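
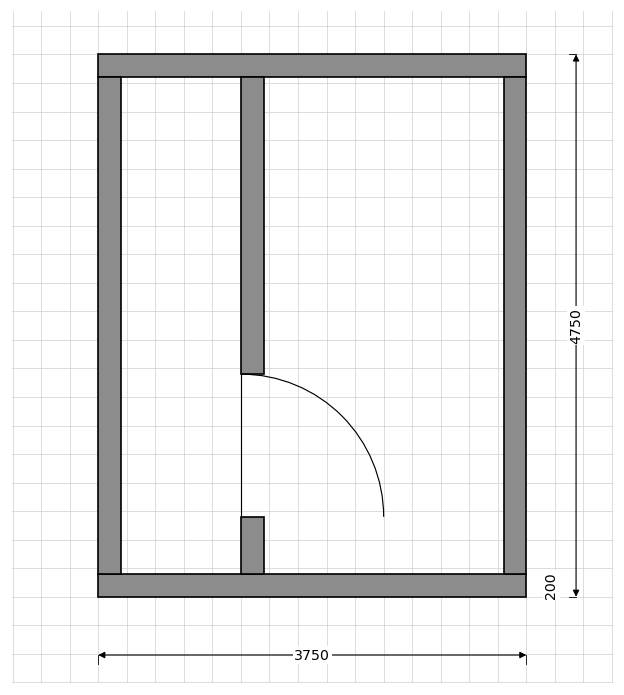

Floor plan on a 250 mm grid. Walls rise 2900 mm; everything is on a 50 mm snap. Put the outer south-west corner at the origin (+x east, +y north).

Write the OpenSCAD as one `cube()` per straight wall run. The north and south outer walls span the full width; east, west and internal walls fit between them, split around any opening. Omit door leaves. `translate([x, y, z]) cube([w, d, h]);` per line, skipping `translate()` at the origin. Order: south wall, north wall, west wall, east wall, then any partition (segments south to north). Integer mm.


cube([3750, 200, 2900]);
translate([0, 4550, 0]) cube([3750, 200, 2900]);
translate([0, 200, 0]) cube([200, 4350, 2900]);
translate([3550, 200, 0]) cube([200, 4350, 2900]);
translate([1250, 200, 0]) cube([200, 500, 2900]);
translate([1250, 1950, 0]) cube([200, 2600, 2900]);


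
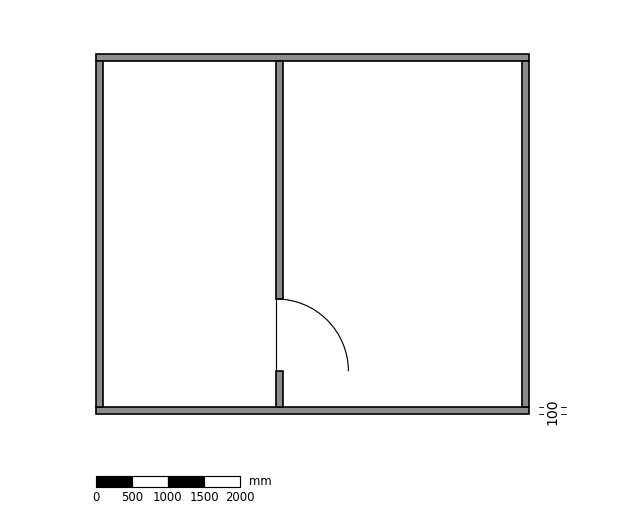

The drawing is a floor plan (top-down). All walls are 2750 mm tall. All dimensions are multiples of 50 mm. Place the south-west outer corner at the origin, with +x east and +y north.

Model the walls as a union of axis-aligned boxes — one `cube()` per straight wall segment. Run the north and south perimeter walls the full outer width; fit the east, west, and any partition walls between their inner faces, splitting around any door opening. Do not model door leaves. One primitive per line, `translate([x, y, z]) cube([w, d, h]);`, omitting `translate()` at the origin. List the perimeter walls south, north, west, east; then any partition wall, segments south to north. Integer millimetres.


cube([6000, 100, 2750]);
translate([0, 4900, 0]) cube([6000, 100, 2750]);
translate([0, 100, 0]) cube([100, 4800, 2750]);
translate([5900, 100, 0]) cube([100, 4800, 2750]);
translate([2500, 100, 0]) cube([100, 500, 2750]);
translate([2500, 1600, 0]) cube([100, 3300, 2750]);


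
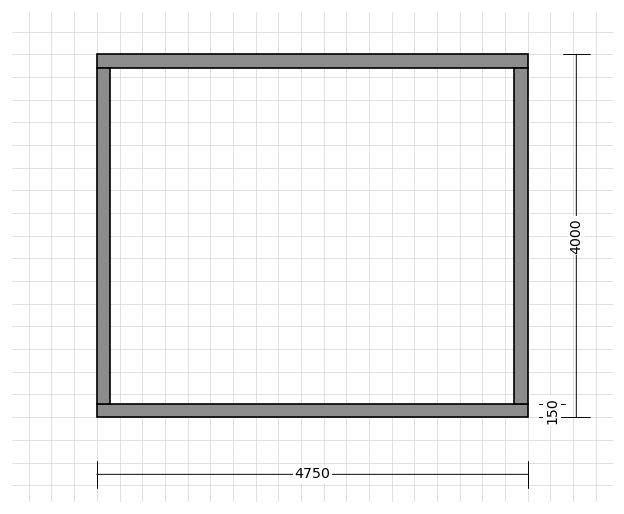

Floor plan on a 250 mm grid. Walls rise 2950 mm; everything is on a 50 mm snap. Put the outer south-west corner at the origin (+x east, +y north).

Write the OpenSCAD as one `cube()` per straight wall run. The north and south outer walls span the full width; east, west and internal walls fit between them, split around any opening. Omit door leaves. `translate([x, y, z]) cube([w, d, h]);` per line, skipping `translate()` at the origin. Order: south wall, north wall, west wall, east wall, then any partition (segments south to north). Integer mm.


cube([4750, 150, 2950]);
translate([0, 3850, 0]) cube([4750, 150, 2950]);
translate([0, 150, 0]) cube([150, 3700, 2950]);
translate([4600, 150, 0]) cube([150, 3700, 2950]);


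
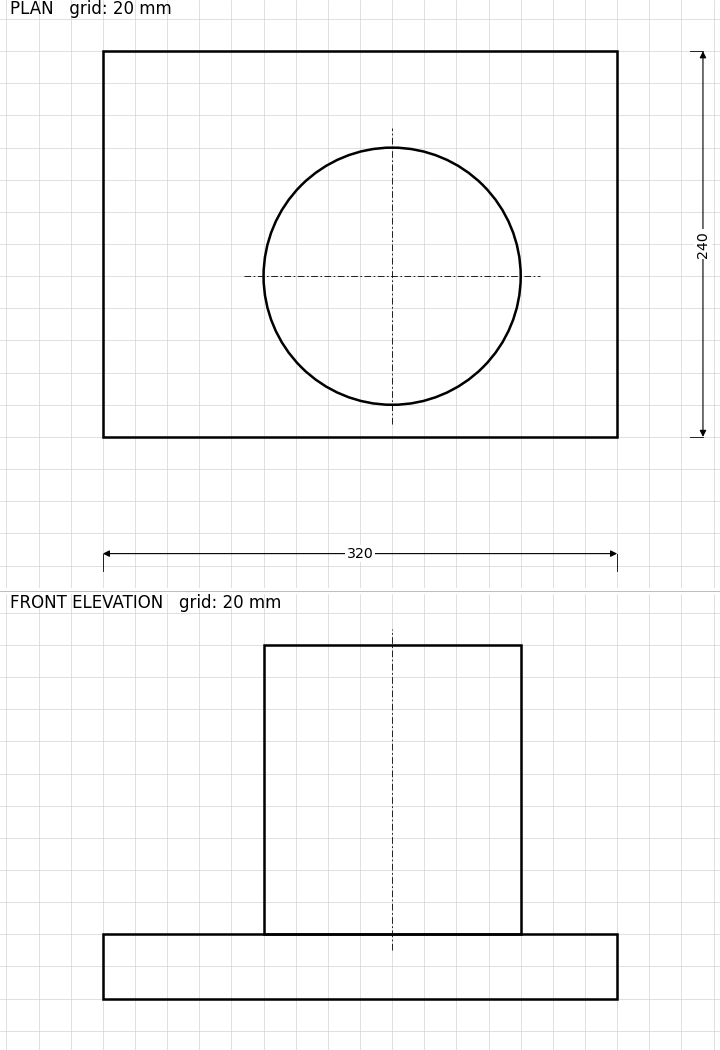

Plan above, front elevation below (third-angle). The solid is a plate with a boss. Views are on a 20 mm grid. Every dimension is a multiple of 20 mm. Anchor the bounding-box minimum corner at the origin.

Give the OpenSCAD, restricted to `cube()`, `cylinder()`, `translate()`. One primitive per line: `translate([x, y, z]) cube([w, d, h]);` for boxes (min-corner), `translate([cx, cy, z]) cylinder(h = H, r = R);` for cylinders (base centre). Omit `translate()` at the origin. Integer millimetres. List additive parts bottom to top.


cube([320, 240, 40]);
translate([180, 100, 40]) cylinder(h = 180, r = 80);


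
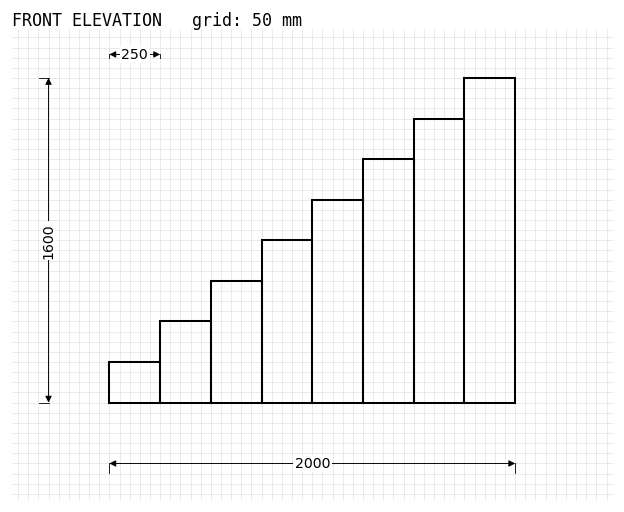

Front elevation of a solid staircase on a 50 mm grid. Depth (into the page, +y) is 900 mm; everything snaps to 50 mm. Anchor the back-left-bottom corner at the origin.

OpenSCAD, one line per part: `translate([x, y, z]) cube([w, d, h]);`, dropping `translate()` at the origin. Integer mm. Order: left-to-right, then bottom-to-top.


cube([250, 900, 200]);
translate([250, 0, 0]) cube([250, 900, 400]);
translate([500, 0, 0]) cube([250, 900, 600]);
translate([750, 0, 0]) cube([250, 900, 800]);
translate([1000, 0, 0]) cube([250, 900, 1000]);
translate([1250, 0, 0]) cube([250, 900, 1200]);
translate([1500, 0, 0]) cube([250, 900, 1400]);
translate([1750, 0, 0]) cube([250, 900, 1600]);


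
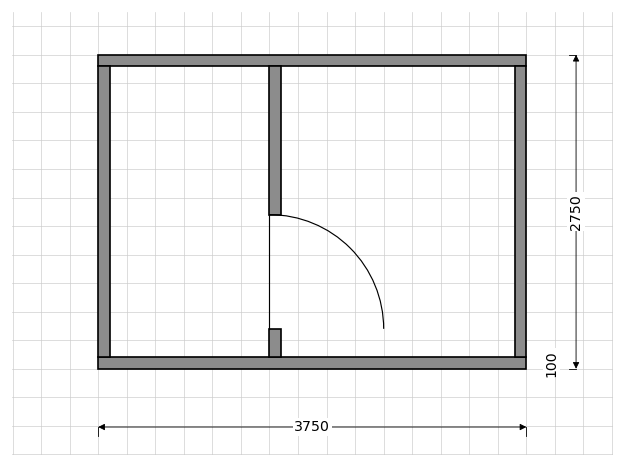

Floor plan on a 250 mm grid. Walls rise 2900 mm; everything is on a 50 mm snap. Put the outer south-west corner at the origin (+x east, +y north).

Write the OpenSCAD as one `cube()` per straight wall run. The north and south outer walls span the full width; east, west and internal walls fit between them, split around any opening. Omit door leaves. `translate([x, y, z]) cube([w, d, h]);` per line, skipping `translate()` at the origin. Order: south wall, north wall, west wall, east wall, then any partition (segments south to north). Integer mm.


cube([3750, 100, 2900]);
translate([0, 2650, 0]) cube([3750, 100, 2900]);
translate([0, 100, 0]) cube([100, 2550, 2900]);
translate([3650, 100, 0]) cube([100, 2550, 2900]);
translate([1500, 100, 0]) cube([100, 250, 2900]);
translate([1500, 1350, 0]) cube([100, 1300, 2900]);


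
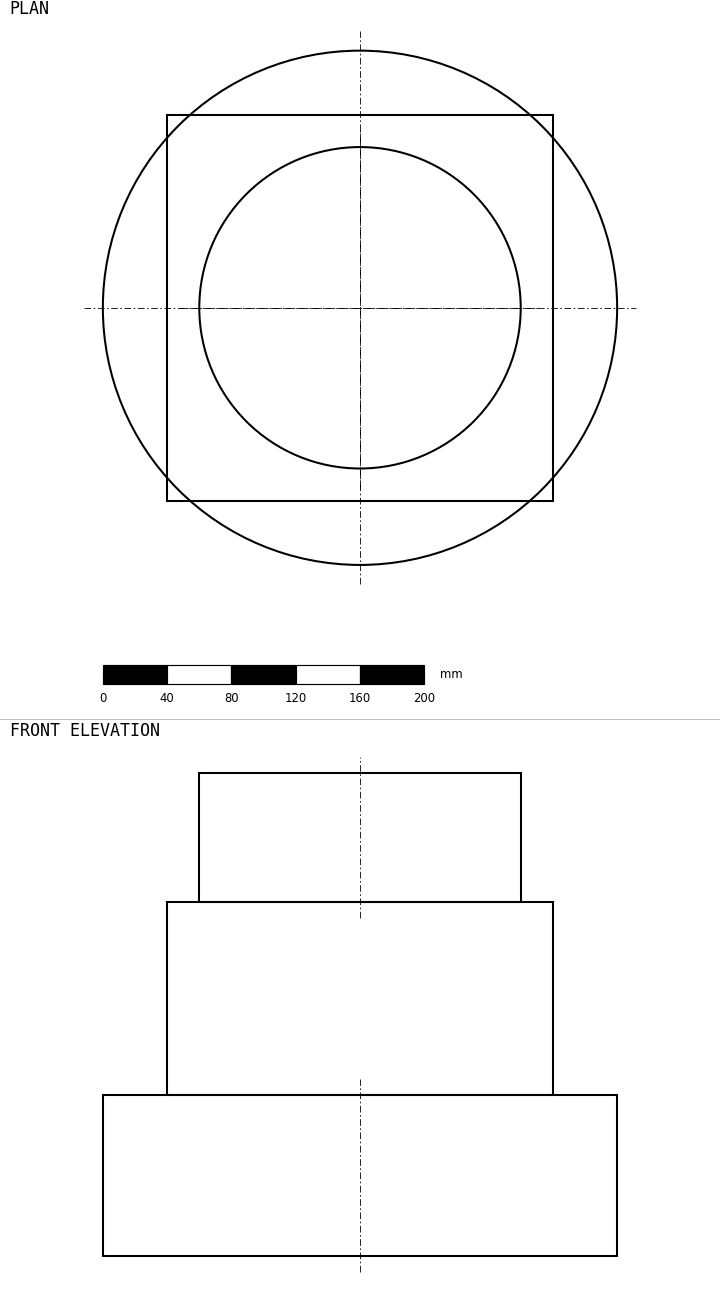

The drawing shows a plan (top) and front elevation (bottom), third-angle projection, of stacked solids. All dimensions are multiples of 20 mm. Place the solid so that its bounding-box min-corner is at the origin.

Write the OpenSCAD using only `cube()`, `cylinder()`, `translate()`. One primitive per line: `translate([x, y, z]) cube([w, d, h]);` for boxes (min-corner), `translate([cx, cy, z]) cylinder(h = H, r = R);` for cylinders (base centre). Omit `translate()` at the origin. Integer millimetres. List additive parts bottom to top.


translate([160, 160, 0]) cylinder(h = 100, r = 160);
translate([40, 40, 100]) cube([240, 240, 120]);
translate([160, 160, 220]) cylinder(h = 80, r = 100);


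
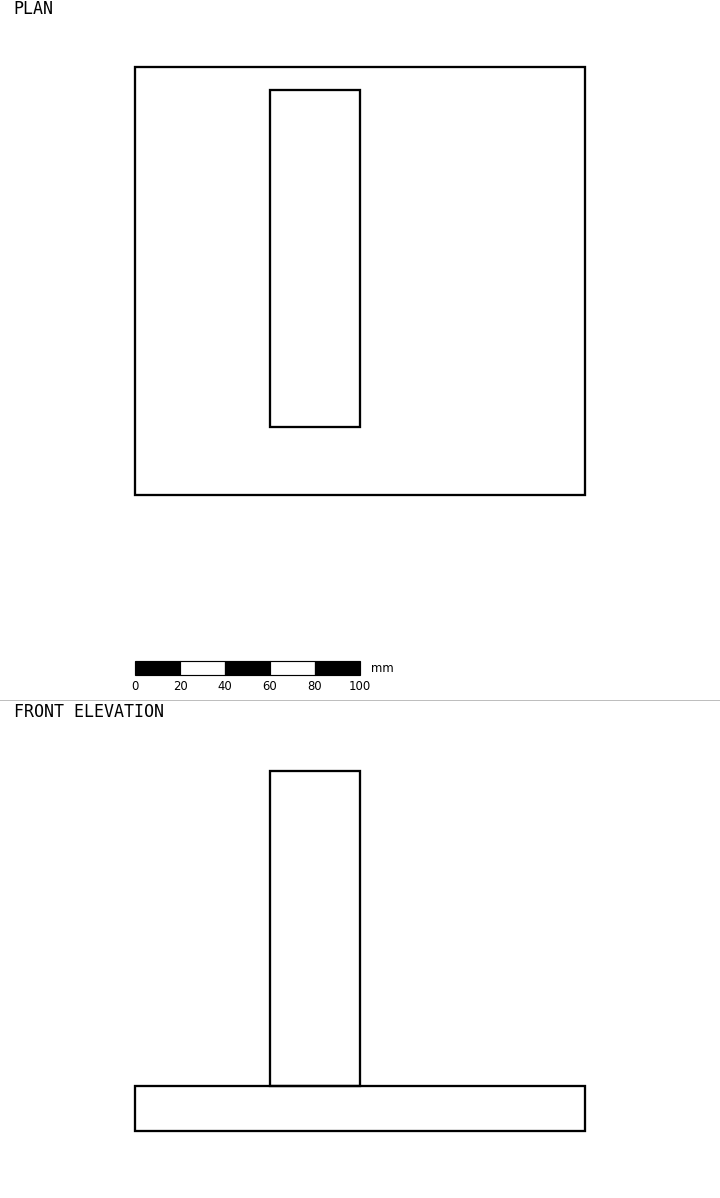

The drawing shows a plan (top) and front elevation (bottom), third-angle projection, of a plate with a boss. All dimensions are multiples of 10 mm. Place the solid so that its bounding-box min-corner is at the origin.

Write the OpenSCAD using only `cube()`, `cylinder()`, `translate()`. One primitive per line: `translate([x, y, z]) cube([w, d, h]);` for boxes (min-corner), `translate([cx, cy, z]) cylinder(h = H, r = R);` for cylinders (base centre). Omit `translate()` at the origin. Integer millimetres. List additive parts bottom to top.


cube([200, 190, 20]);
translate([60, 30, 20]) cube([40, 150, 140]);


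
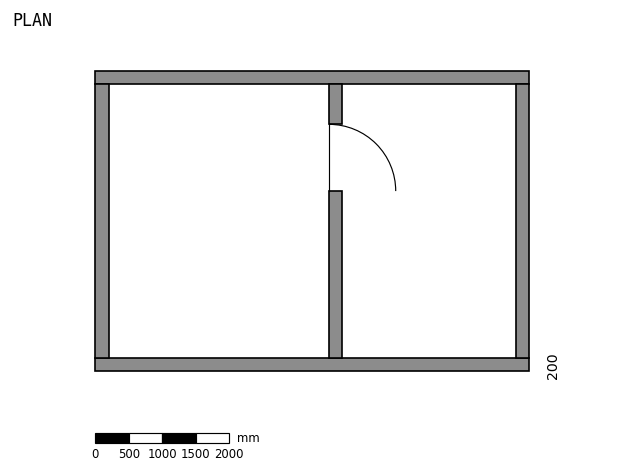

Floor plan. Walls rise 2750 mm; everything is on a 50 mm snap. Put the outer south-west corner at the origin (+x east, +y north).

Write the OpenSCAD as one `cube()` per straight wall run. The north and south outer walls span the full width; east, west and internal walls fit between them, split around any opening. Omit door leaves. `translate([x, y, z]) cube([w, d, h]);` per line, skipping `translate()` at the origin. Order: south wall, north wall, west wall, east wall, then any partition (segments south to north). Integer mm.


cube([6500, 200, 2750]);
translate([0, 4300, 0]) cube([6500, 200, 2750]);
translate([0, 200, 0]) cube([200, 4100, 2750]);
translate([6300, 200, 0]) cube([200, 4100, 2750]);
translate([3500, 200, 0]) cube([200, 2500, 2750]);
translate([3500, 3700, 0]) cube([200, 600, 2750]);


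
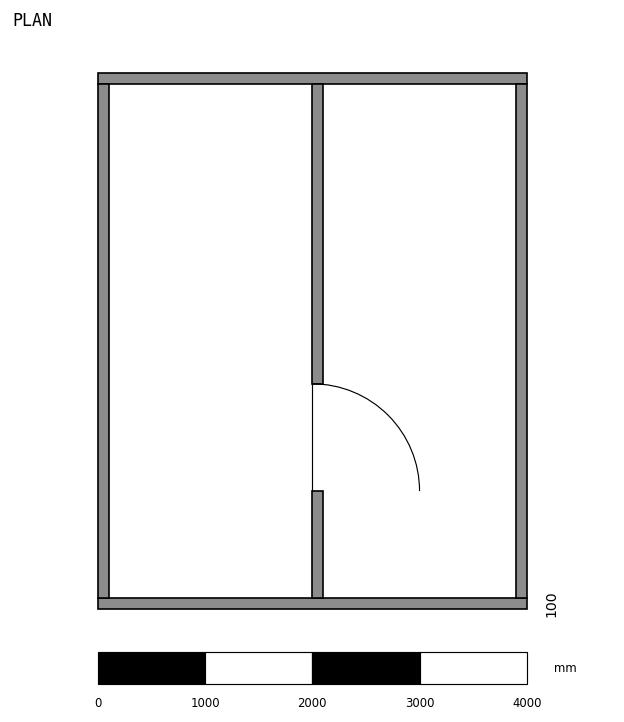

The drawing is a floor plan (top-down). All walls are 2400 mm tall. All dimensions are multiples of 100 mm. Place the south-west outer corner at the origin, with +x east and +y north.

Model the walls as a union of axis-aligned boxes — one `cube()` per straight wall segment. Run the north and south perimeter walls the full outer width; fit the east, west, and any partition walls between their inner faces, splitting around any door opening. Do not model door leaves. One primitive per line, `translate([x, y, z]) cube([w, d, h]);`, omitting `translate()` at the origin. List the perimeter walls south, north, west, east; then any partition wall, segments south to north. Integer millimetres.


cube([4000, 100, 2400]);
translate([0, 4900, 0]) cube([4000, 100, 2400]);
translate([0, 100, 0]) cube([100, 4800, 2400]);
translate([3900, 100, 0]) cube([100, 4800, 2400]);
translate([2000, 100, 0]) cube([100, 1000, 2400]);
translate([2000, 2100, 0]) cube([100, 2800, 2400]);


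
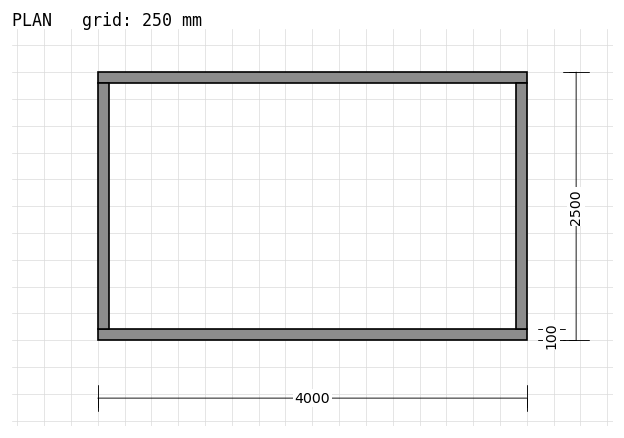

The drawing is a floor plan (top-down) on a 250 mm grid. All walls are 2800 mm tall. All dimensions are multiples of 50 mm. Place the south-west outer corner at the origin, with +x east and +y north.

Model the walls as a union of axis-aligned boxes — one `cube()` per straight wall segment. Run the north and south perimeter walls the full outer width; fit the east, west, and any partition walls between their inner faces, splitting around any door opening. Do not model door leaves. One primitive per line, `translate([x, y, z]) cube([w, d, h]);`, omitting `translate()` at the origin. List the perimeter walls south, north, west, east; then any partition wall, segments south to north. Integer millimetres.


cube([4000, 100, 2800]);
translate([0, 2400, 0]) cube([4000, 100, 2800]);
translate([0, 100, 0]) cube([100, 2300, 2800]);
translate([3900, 100, 0]) cube([100, 2300, 2800]);


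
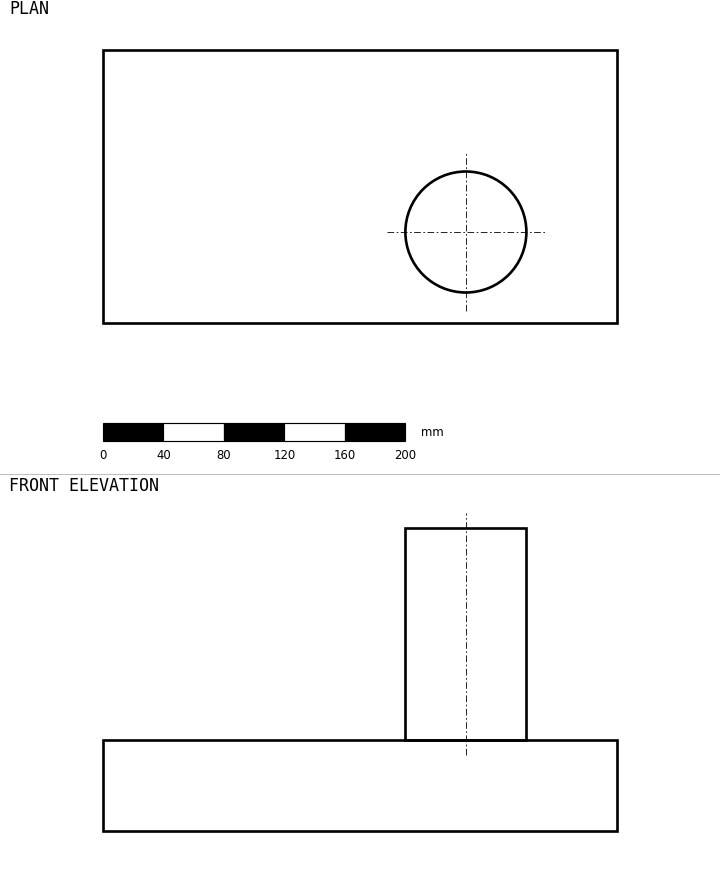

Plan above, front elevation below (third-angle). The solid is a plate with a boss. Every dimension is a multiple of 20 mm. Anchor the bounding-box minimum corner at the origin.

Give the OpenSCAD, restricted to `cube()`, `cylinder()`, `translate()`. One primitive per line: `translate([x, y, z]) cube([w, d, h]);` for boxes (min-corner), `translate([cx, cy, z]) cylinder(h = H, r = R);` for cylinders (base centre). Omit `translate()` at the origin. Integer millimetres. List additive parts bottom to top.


cube([340, 180, 60]);
translate([240, 60, 60]) cylinder(h = 140, r = 40);


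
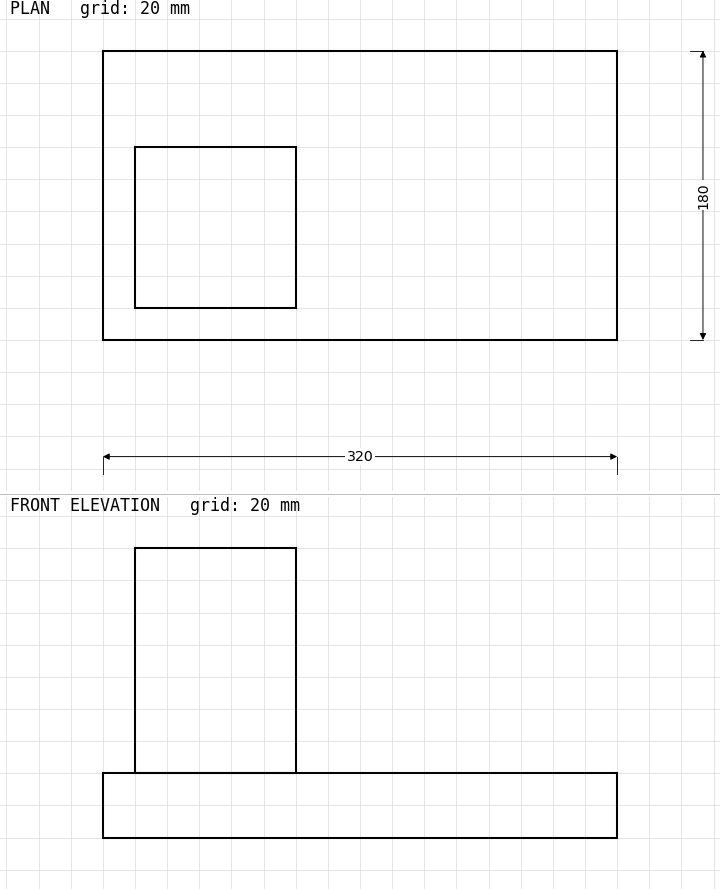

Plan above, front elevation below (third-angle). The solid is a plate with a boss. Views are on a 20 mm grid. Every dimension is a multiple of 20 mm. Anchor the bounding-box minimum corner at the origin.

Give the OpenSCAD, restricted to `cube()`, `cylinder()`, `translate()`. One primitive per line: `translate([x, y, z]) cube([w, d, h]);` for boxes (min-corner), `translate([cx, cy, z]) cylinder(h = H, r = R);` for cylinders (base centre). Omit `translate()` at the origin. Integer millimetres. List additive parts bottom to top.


cube([320, 180, 40]);
translate([20, 20, 40]) cube([100, 100, 140]);


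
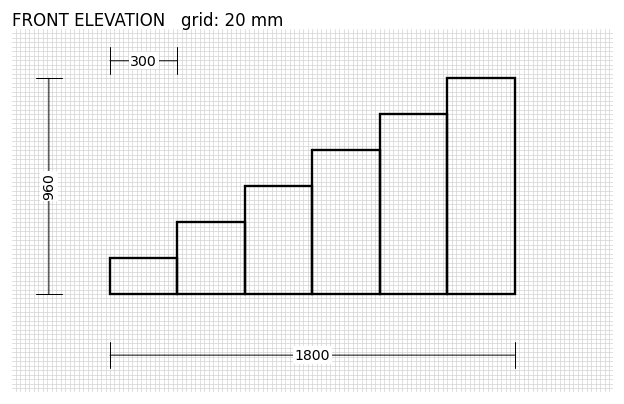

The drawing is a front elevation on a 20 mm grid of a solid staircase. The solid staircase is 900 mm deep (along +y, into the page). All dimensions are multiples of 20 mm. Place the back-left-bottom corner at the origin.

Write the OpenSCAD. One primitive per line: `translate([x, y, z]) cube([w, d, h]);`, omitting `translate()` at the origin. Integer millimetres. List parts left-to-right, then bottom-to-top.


cube([300, 900, 160]);
translate([300, 0, 0]) cube([300, 900, 320]);
translate([600, 0, 0]) cube([300, 900, 480]);
translate([900, 0, 0]) cube([300, 900, 640]);
translate([1200, 0, 0]) cube([300, 900, 800]);
translate([1500, 0, 0]) cube([300, 900, 960]);


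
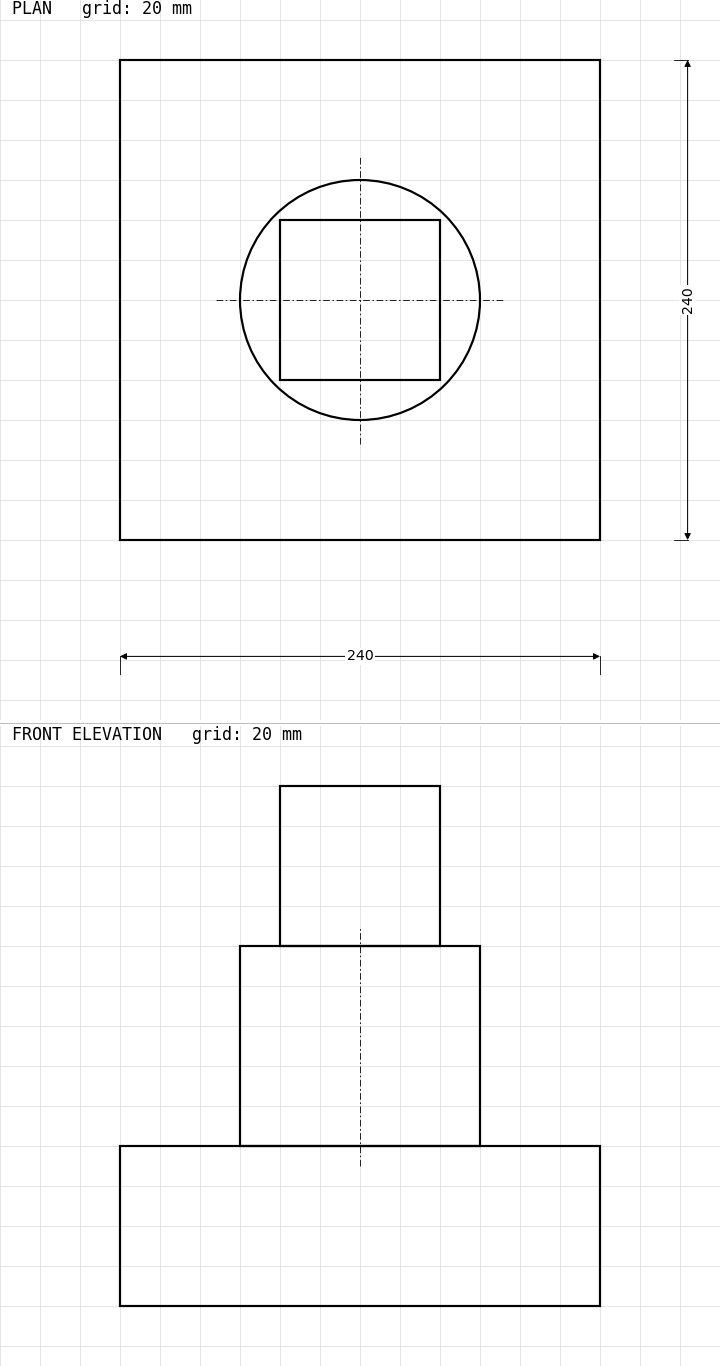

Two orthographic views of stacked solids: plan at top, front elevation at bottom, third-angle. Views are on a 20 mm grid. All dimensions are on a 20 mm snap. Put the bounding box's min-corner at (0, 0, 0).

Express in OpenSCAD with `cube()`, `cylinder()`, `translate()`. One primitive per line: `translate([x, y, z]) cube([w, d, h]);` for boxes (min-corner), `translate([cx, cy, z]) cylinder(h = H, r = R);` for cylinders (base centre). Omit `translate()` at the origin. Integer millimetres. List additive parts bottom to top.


cube([240, 240, 80]);
translate([120, 120, 80]) cylinder(h = 100, r = 60);
translate([80, 80, 180]) cube([80, 80, 80]);


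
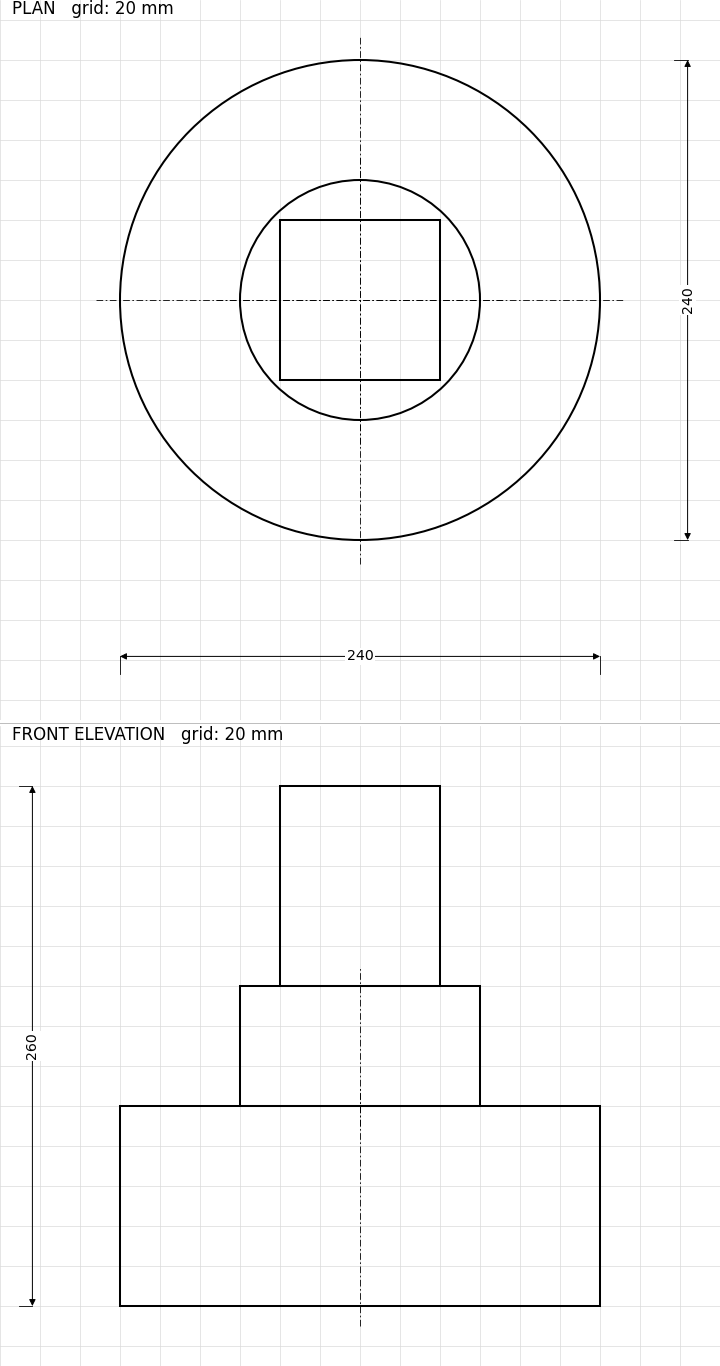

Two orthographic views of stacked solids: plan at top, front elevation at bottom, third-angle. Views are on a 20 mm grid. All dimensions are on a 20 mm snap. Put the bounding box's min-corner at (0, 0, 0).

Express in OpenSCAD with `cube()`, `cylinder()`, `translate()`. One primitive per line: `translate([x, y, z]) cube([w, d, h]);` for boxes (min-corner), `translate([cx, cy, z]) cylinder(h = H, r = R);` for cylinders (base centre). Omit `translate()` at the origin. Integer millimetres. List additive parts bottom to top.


translate([120, 120, 0]) cylinder(h = 100, r = 120);
translate([120, 120, 100]) cylinder(h = 60, r = 60);
translate([80, 80, 160]) cube([80, 80, 100]);


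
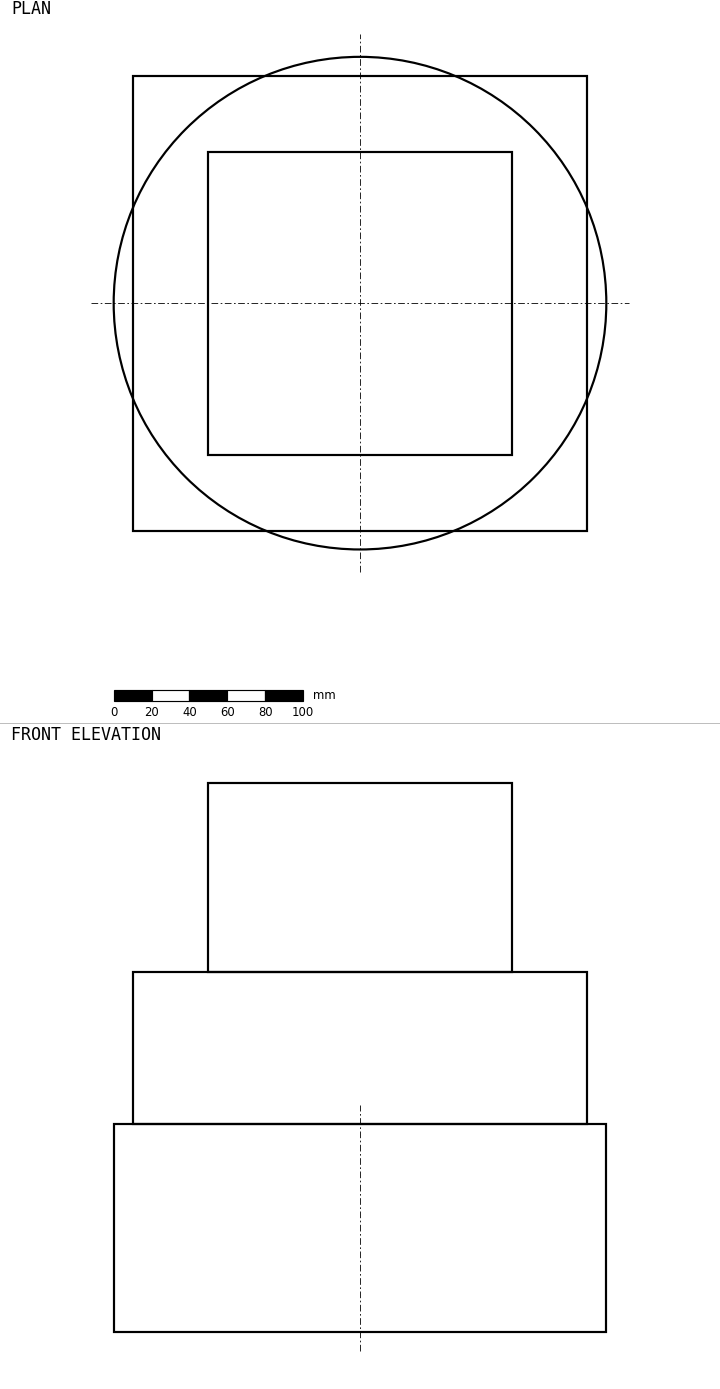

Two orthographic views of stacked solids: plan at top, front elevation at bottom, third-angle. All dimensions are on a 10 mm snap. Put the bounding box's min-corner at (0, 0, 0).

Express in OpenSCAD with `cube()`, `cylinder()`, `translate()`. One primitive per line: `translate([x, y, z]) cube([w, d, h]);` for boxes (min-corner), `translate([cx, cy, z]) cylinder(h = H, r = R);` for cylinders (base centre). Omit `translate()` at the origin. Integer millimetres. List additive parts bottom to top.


translate([130, 130, 0]) cylinder(h = 110, r = 130);
translate([10, 10, 110]) cube([240, 240, 80]);
translate([50, 50, 190]) cube([160, 160, 100]);


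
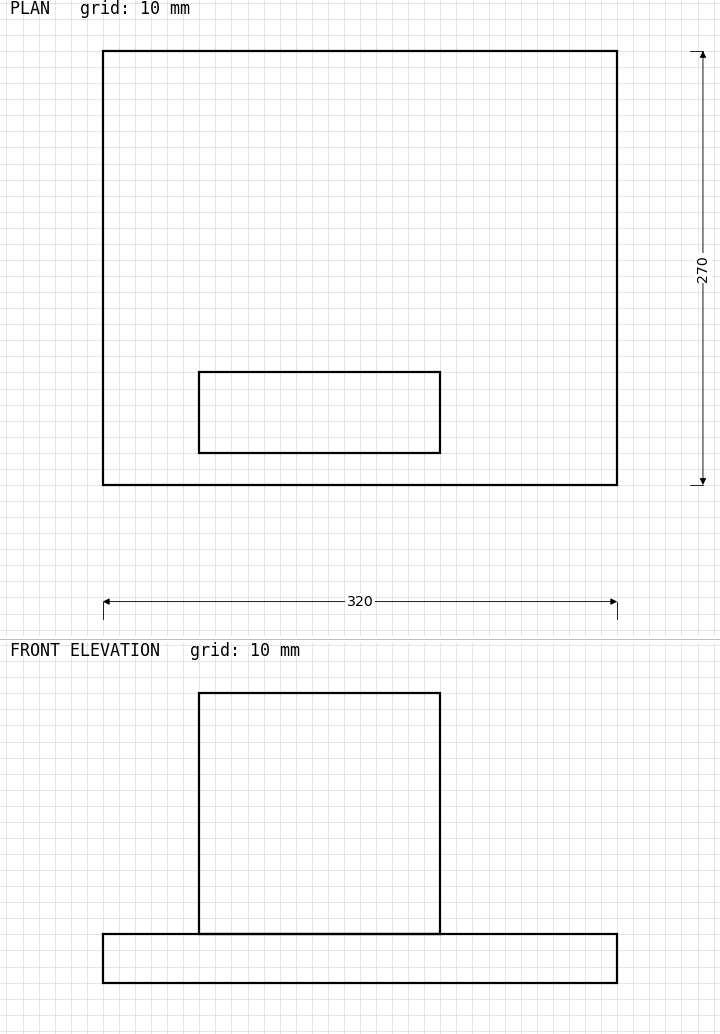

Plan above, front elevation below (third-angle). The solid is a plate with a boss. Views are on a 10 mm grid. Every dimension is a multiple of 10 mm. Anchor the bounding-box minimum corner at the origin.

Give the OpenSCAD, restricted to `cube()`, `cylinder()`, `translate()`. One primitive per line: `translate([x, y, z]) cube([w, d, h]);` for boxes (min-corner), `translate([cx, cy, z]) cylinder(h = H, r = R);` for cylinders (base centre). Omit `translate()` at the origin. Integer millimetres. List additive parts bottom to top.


cube([320, 270, 30]);
translate([60, 20, 30]) cube([150, 50, 150]);


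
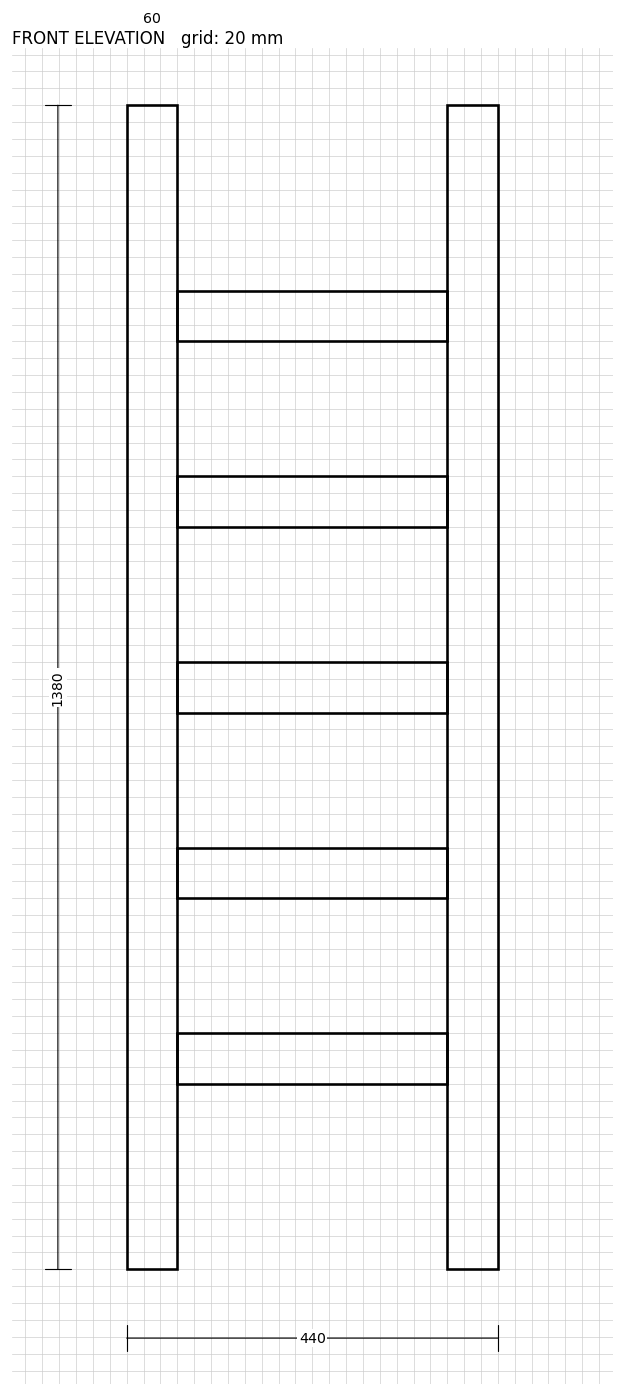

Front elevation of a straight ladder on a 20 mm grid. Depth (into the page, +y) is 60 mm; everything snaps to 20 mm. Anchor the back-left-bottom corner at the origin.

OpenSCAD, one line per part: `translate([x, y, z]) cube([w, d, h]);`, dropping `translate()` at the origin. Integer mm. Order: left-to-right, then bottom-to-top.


cube([60, 60, 1380]);
translate([60, 0, 220]) cube([320, 60, 60]);
translate([60, 0, 440]) cube([320, 60, 60]);
translate([60, 0, 660]) cube([320, 60, 60]);
translate([60, 0, 880]) cube([320, 60, 60]);
translate([60, 0, 1100]) cube([320, 60, 60]);
translate([380, 0, 0]) cube([60, 60, 1380]);


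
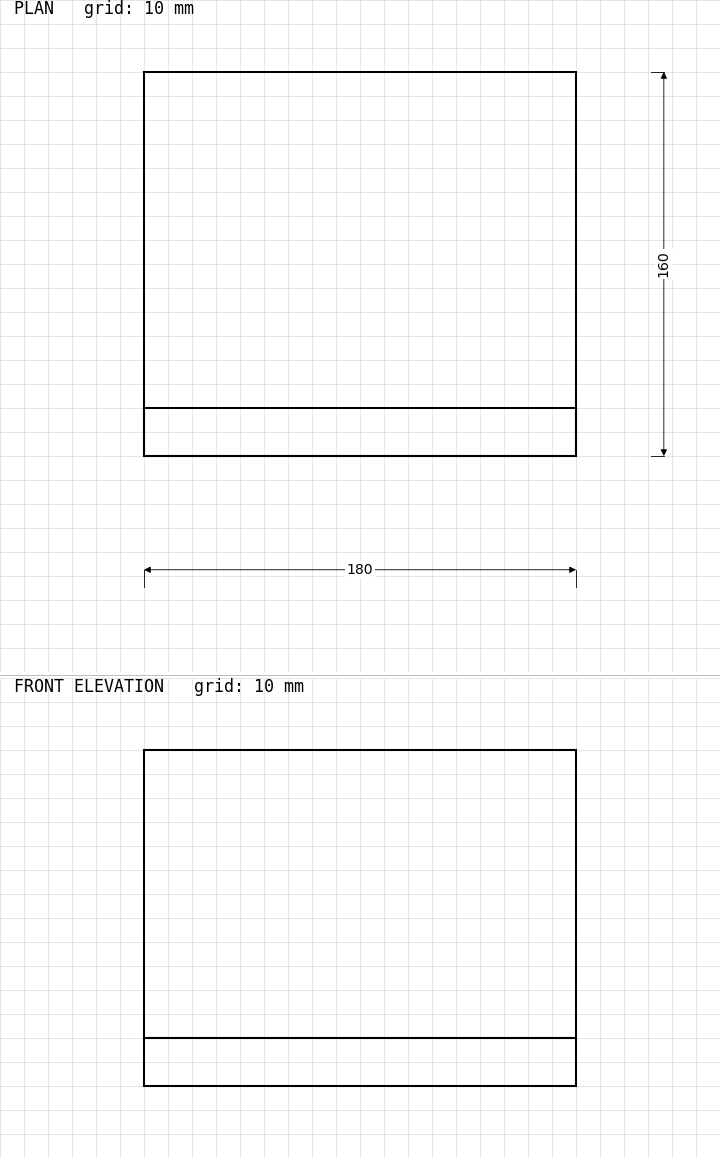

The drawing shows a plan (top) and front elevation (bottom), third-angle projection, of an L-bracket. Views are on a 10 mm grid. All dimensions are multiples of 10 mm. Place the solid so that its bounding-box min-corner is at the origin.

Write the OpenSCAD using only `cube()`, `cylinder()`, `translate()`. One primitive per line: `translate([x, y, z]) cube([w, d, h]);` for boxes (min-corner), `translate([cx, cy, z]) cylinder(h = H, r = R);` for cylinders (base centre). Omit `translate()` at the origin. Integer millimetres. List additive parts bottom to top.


cube([180, 160, 20]);
translate([0, 0, 20]) cube([180, 20, 120]);


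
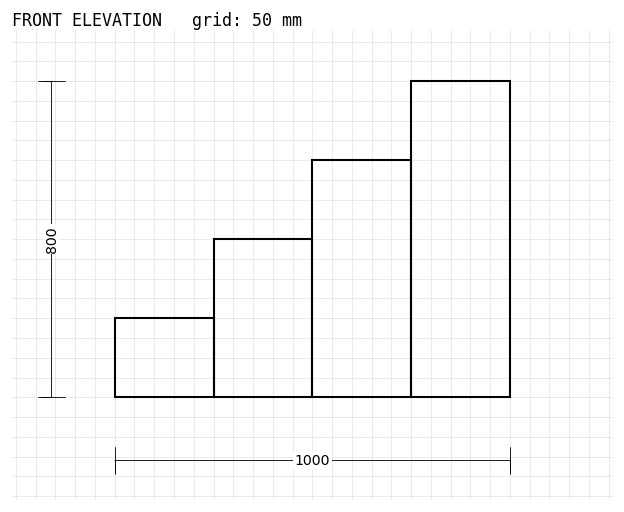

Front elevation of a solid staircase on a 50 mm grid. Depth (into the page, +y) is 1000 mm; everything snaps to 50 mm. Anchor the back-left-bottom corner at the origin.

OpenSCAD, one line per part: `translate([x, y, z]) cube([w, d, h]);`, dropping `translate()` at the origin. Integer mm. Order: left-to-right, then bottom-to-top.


cube([250, 1000, 200]);
translate([250, 0, 0]) cube([250, 1000, 400]);
translate([500, 0, 0]) cube([250, 1000, 600]);
translate([750, 0, 0]) cube([250, 1000, 800]);


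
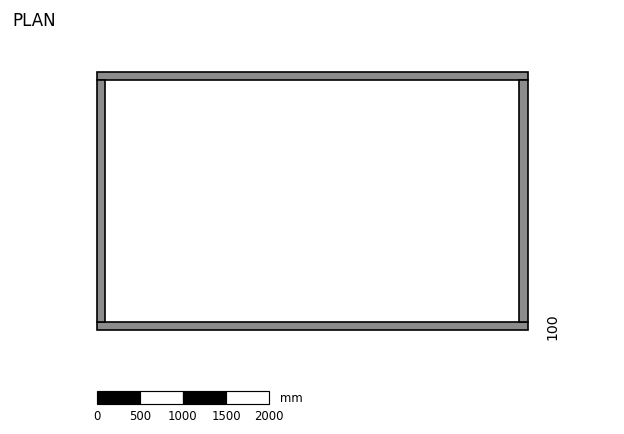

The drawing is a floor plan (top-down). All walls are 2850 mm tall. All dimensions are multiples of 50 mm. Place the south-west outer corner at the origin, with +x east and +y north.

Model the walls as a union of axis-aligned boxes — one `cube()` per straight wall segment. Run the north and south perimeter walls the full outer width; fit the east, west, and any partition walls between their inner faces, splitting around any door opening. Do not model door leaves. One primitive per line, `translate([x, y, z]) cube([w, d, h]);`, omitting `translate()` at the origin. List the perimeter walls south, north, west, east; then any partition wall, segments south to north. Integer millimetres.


cube([5000, 100, 2850]);
translate([0, 2900, 0]) cube([5000, 100, 2850]);
translate([0, 100, 0]) cube([100, 2800, 2850]);
translate([4900, 100, 0]) cube([100, 2800, 2850]);


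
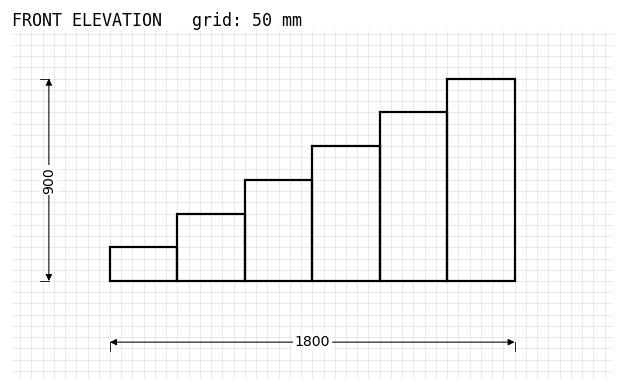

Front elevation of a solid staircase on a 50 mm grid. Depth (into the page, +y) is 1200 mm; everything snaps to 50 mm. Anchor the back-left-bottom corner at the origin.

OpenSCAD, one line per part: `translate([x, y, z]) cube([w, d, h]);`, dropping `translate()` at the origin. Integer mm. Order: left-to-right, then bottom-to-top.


cube([300, 1200, 150]);
translate([300, 0, 0]) cube([300, 1200, 300]);
translate([600, 0, 0]) cube([300, 1200, 450]);
translate([900, 0, 0]) cube([300, 1200, 600]);
translate([1200, 0, 0]) cube([300, 1200, 750]);
translate([1500, 0, 0]) cube([300, 1200, 900]);


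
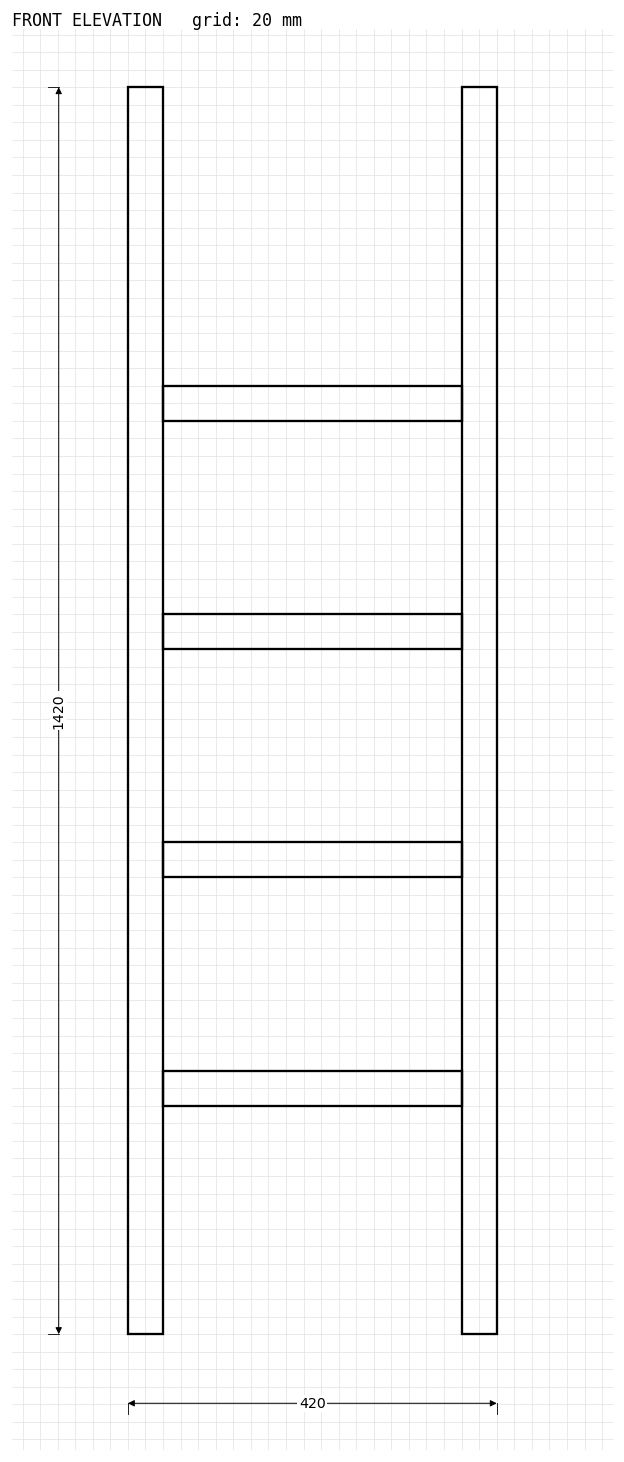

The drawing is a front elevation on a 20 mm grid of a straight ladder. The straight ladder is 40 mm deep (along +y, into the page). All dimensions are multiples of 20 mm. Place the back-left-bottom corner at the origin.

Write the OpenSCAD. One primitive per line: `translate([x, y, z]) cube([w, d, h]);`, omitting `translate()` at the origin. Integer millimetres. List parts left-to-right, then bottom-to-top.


cube([40, 40, 1420]);
translate([40, 0, 260]) cube([340, 40, 40]);
translate([40, 0, 520]) cube([340, 40, 40]);
translate([40, 0, 780]) cube([340, 40, 40]);
translate([40, 0, 1040]) cube([340, 40, 40]);
translate([380, 0, 0]) cube([40, 40, 1420]);


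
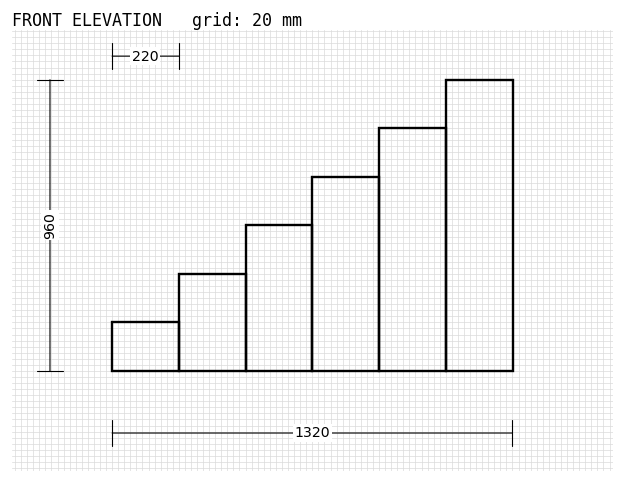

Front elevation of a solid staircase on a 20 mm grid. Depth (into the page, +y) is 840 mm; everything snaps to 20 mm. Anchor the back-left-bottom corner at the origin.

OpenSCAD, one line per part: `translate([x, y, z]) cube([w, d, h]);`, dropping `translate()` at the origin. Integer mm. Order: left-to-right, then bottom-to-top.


cube([220, 840, 160]);
translate([220, 0, 0]) cube([220, 840, 320]);
translate([440, 0, 0]) cube([220, 840, 480]);
translate([660, 0, 0]) cube([220, 840, 640]);
translate([880, 0, 0]) cube([220, 840, 800]);
translate([1100, 0, 0]) cube([220, 840, 960]);


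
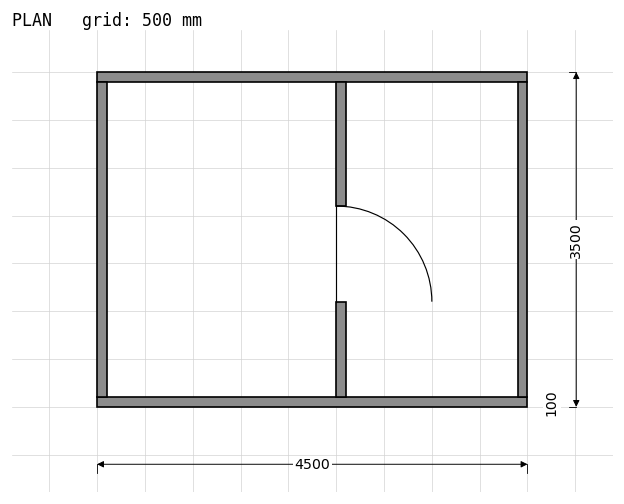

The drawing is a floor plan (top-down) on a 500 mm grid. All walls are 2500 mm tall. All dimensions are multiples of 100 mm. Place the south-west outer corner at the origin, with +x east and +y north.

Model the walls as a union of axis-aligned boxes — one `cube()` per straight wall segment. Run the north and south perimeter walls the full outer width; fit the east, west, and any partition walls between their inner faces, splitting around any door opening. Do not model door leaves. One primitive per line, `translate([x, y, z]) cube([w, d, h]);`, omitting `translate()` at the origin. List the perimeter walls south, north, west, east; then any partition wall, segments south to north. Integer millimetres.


cube([4500, 100, 2500]);
translate([0, 3400, 0]) cube([4500, 100, 2500]);
translate([0, 100, 0]) cube([100, 3300, 2500]);
translate([4400, 100, 0]) cube([100, 3300, 2500]);
translate([2500, 100, 0]) cube([100, 1000, 2500]);
translate([2500, 2100, 0]) cube([100, 1300, 2500]);


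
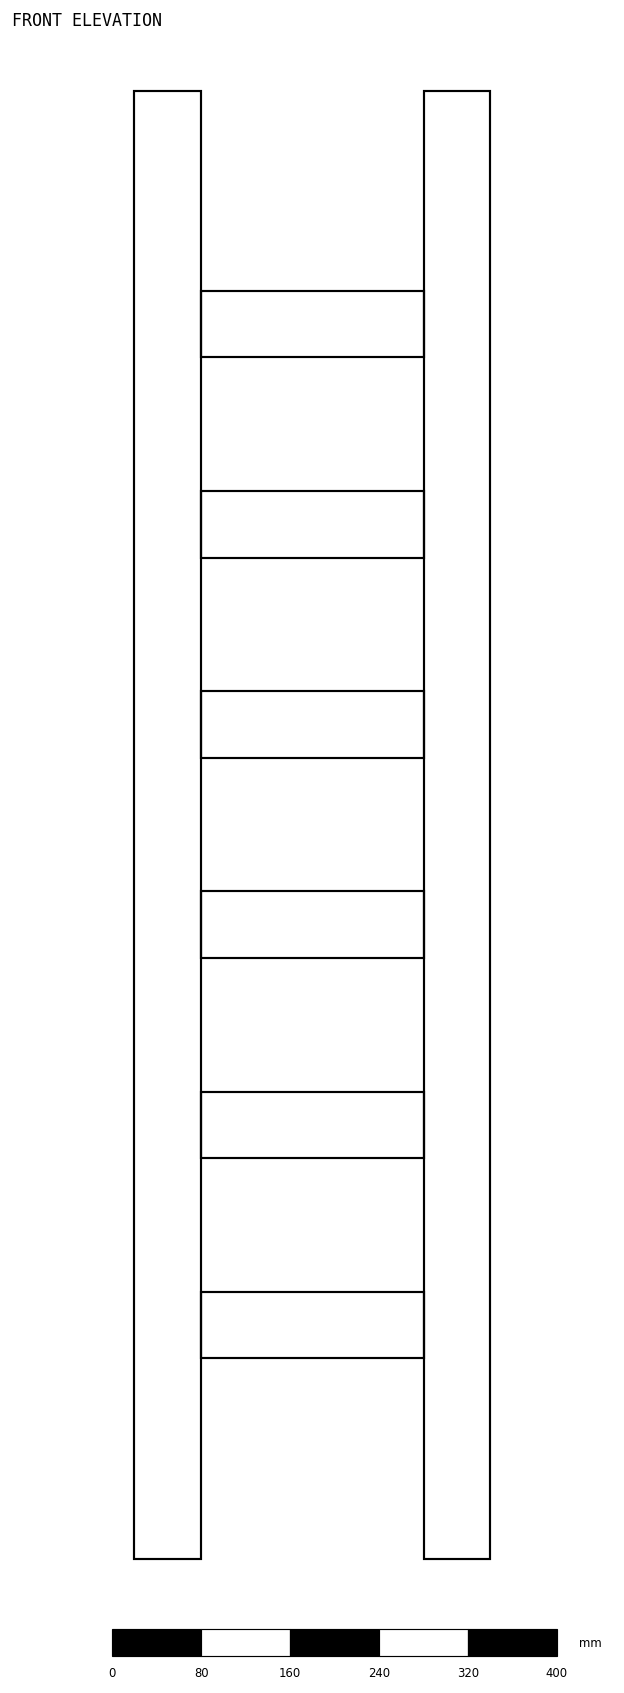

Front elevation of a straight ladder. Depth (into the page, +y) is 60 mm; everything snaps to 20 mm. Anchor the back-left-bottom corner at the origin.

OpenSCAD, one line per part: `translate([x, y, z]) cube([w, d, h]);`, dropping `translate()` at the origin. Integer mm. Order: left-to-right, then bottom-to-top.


cube([60, 60, 1320]);
translate([60, 0, 180]) cube([200, 60, 60]);
translate([60, 0, 360]) cube([200, 60, 60]);
translate([60, 0, 540]) cube([200, 60, 60]);
translate([60, 0, 720]) cube([200, 60, 60]);
translate([60, 0, 900]) cube([200, 60, 60]);
translate([60, 0, 1080]) cube([200, 60, 60]);
translate([260, 0, 0]) cube([60, 60, 1320]);


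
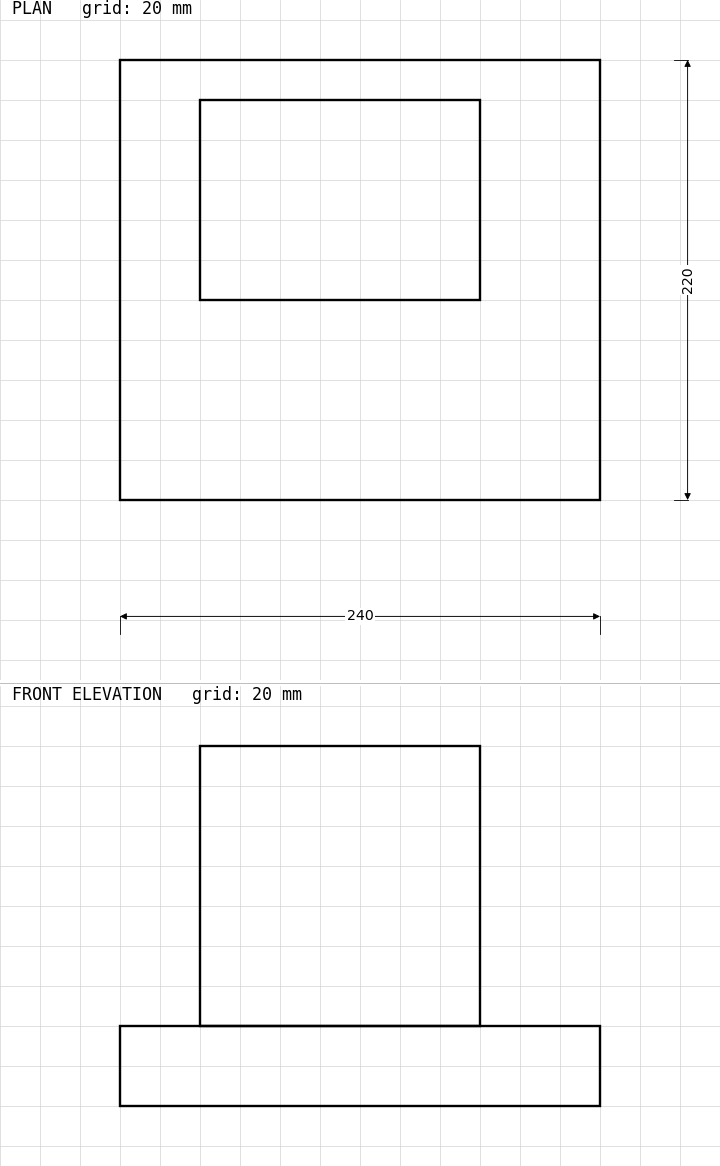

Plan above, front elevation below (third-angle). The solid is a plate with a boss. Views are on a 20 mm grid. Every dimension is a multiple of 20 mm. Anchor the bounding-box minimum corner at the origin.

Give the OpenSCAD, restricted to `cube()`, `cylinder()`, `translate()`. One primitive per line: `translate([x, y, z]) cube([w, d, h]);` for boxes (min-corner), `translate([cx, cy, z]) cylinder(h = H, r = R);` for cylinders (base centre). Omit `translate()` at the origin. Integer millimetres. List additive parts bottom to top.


cube([240, 220, 40]);
translate([40, 100, 40]) cube([140, 100, 140]);


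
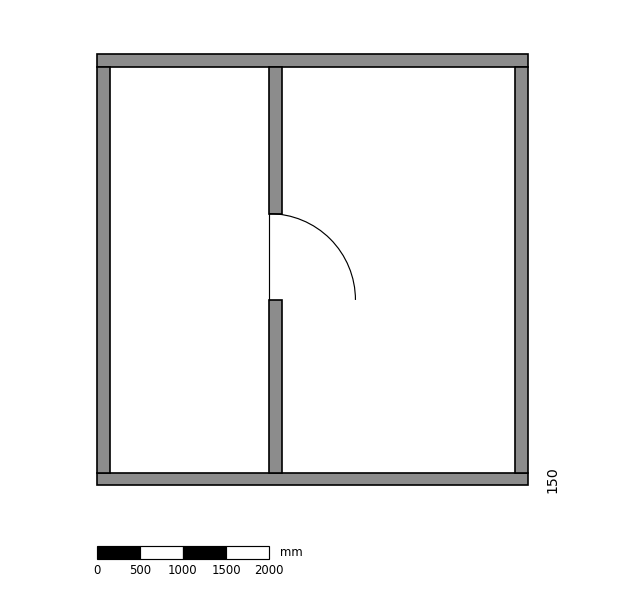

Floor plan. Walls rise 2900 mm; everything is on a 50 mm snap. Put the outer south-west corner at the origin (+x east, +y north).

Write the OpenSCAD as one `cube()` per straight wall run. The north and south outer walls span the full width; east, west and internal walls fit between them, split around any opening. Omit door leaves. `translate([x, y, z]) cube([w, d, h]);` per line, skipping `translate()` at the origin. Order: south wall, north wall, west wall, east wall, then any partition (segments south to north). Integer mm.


cube([5000, 150, 2900]);
translate([0, 4850, 0]) cube([5000, 150, 2900]);
translate([0, 150, 0]) cube([150, 4700, 2900]);
translate([4850, 150, 0]) cube([150, 4700, 2900]);
translate([2000, 150, 0]) cube([150, 2000, 2900]);
translate([2000, 3150, 0]) cube([150, 1700, 2900]);


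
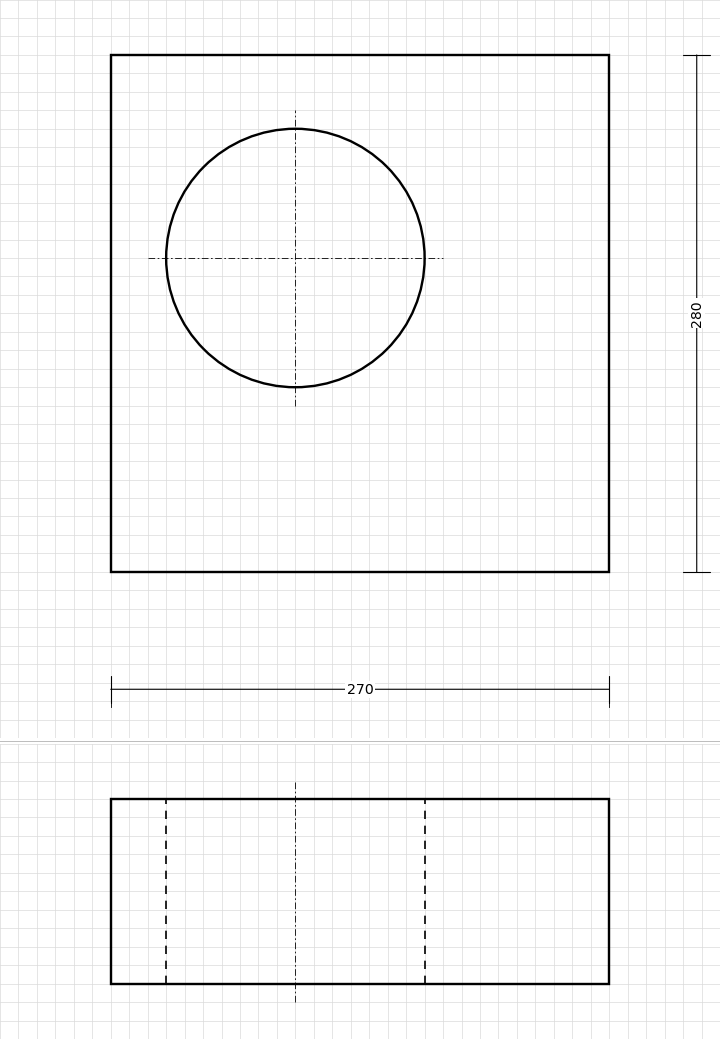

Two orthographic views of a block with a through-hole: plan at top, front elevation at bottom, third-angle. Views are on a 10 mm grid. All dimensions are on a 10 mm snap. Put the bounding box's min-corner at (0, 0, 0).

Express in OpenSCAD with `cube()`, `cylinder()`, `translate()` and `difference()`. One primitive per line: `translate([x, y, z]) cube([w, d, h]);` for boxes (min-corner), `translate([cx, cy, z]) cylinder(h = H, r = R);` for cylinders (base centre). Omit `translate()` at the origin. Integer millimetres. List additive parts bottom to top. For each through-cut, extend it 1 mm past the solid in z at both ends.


difference() {
  cube([270, 280, 100]);
  translate([100, 170, -1]) cylinder(h = 102, r = 70);
}


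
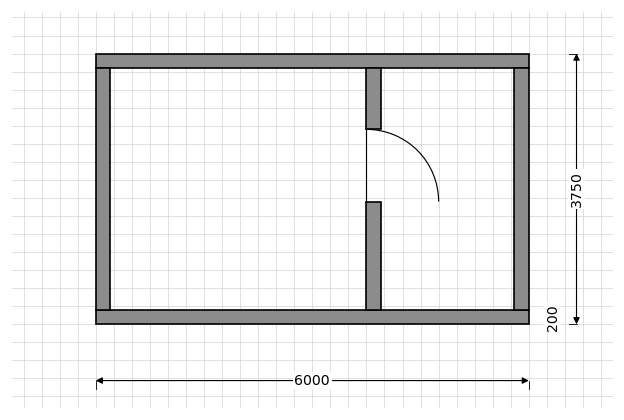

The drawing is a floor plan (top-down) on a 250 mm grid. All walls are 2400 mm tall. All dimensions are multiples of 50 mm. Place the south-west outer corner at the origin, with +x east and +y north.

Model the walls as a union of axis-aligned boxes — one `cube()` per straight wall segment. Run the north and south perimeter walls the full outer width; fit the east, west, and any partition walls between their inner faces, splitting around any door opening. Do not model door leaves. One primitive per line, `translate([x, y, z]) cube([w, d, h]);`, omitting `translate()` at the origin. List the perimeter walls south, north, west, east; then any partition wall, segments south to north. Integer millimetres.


cube([6000, 200, 2400]);
translate([0, 3550, 0]) cube([6000, 200, 2400]);
translate([0, 200, 0]) cube([200, 3350, 2400]);
translate([5800, 200, 0]) cube([200, 3350, 2400]);
translate([3750, 200, 0]) cube([200, 1500, 2400]);
translate([3750, 2700, 0]) cube([200, 850, 2400]);


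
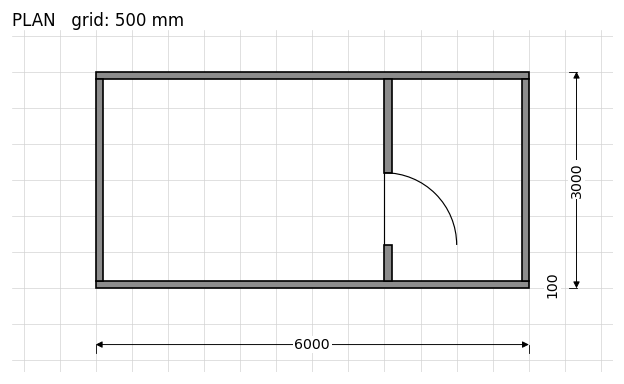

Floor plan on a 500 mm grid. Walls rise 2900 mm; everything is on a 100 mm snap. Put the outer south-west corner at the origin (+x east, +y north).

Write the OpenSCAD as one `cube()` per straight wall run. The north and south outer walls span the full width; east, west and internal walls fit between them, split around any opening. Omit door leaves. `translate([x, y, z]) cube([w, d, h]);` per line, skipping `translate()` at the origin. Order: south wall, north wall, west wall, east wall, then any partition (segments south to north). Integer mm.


cube([6000, 100, 2900]);
translate([0, 2900, 0]) cube([6000, 100, 2900]);
translate([0, 100, 0]) cube([100, 2800, 2900]);
translate([5900, 100, 0]) cube([100, 2800, 2900]);
translate([4000, 100, 0]) cube([100, 500, 2900]);
translate([4000, 1600, 0]) cube([100, 1300, 2900]);


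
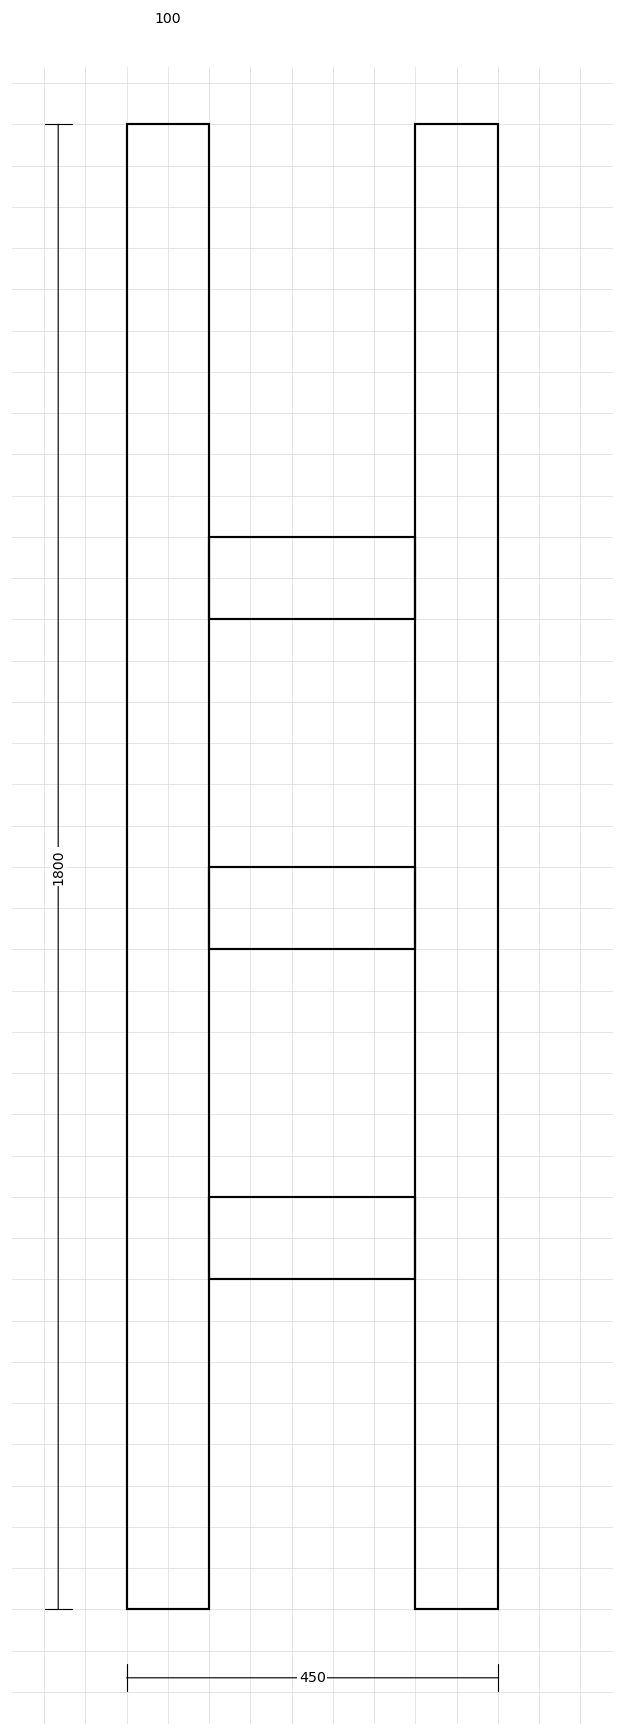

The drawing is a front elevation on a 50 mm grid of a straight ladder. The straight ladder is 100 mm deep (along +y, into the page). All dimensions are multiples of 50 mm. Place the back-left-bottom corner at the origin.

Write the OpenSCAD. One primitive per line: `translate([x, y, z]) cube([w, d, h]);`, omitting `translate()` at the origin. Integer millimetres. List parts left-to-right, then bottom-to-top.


cube([100, 100, 1800]);
translate([100, 0, 400]) cube([250, 100, 100]);
translate([100, 0, 800]) cube([250, 100, 100]);
translate([100, 0, 1200]) cube([250, 100, 100]);
translate([350, 0, 0]) cube([100, 100, 1800]);


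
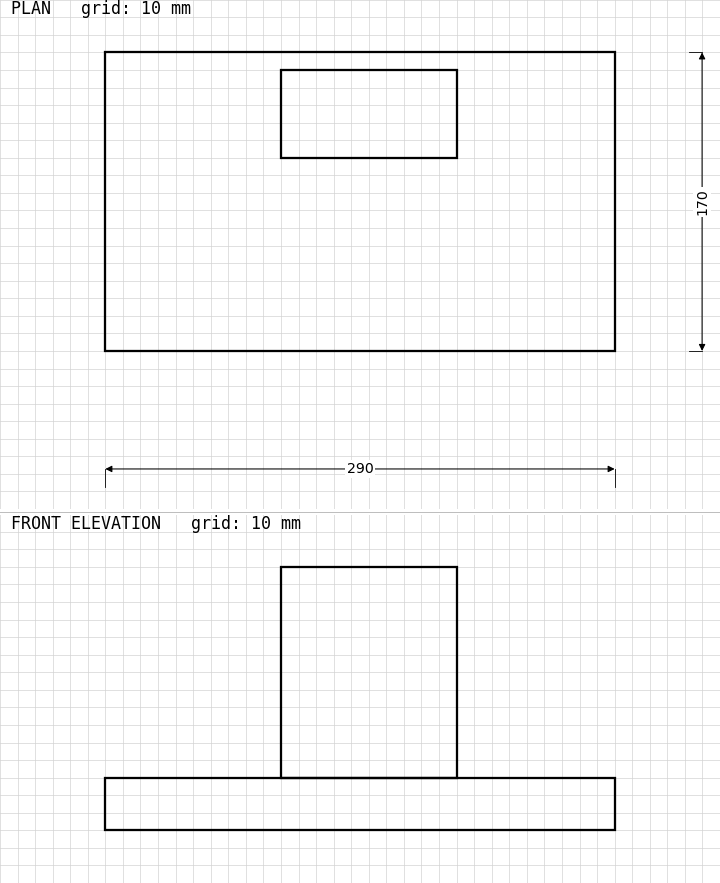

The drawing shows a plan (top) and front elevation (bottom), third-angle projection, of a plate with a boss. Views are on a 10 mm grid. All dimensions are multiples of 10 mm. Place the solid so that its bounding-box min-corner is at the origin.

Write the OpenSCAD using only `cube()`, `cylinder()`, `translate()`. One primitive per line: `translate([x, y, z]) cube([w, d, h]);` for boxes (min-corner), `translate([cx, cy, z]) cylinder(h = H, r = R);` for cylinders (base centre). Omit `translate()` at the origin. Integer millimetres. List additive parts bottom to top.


cube([290, 170, 30]);
translate([100, 110, 30]) cube([100, 50, 120]);


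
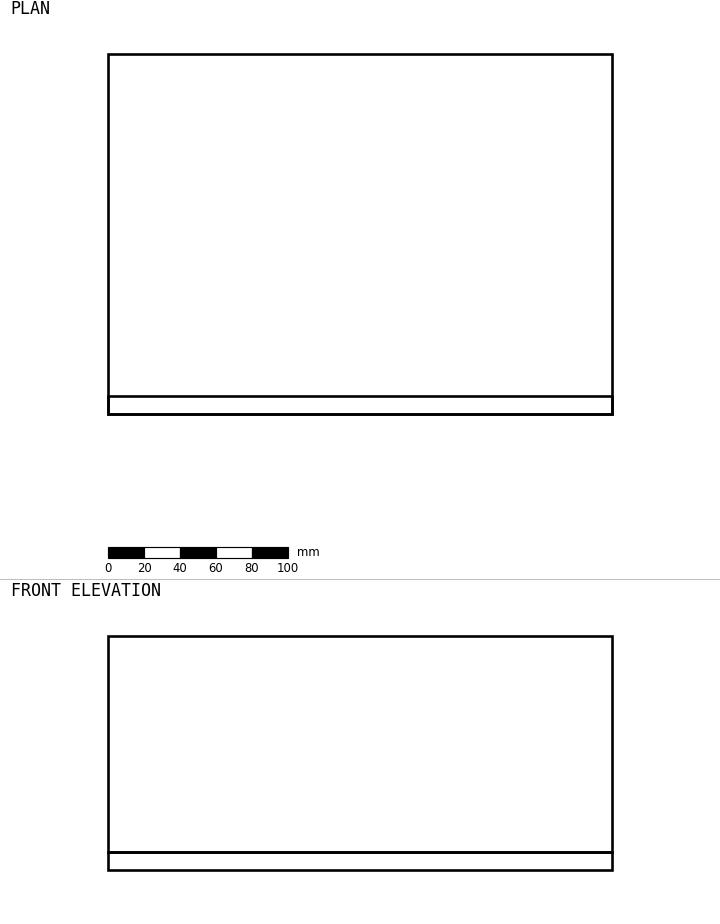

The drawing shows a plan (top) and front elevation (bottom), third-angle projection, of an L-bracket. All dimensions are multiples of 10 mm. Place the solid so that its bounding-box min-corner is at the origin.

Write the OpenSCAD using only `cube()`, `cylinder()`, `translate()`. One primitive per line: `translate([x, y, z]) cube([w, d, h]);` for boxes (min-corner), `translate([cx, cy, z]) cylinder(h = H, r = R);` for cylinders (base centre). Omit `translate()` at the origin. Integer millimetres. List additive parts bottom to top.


cube([280, 200, 10]);
translate([0, 0, 10]) cube([280, 10, 120]);


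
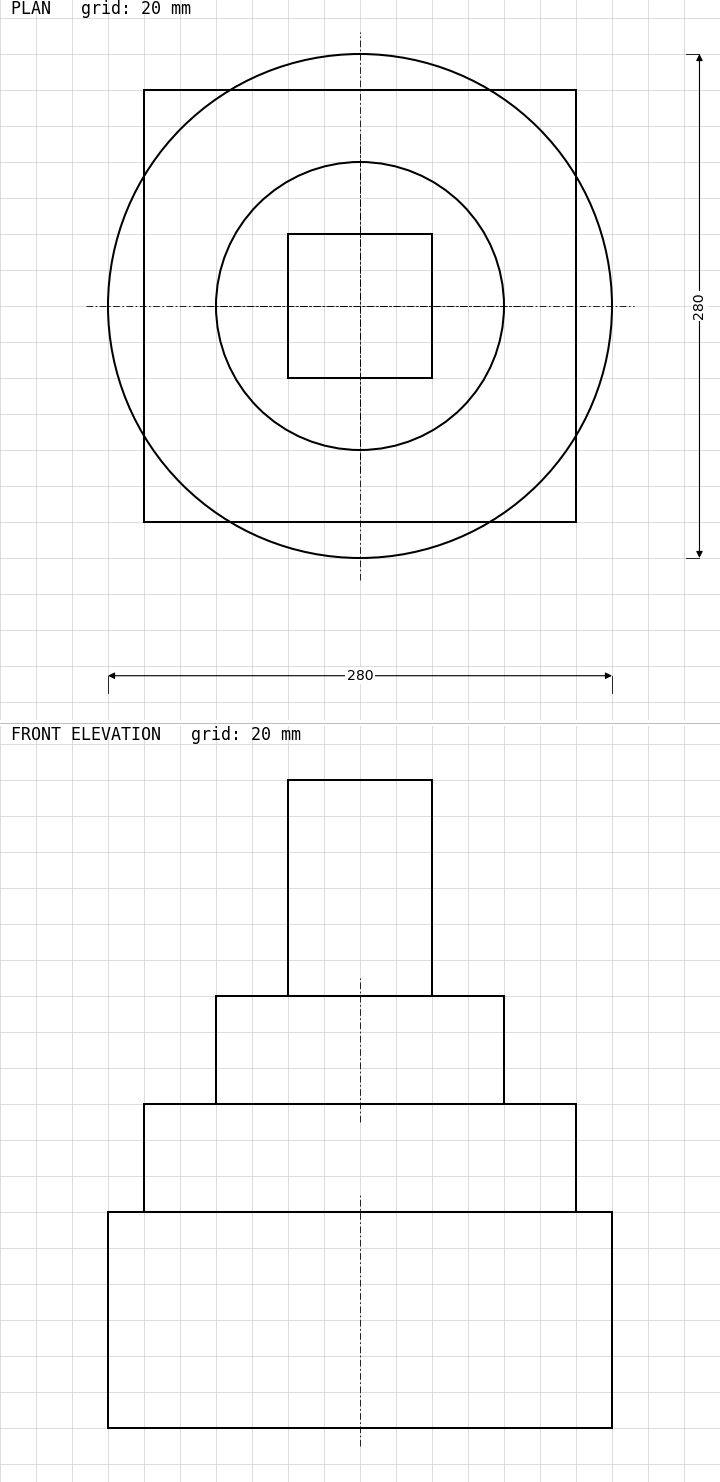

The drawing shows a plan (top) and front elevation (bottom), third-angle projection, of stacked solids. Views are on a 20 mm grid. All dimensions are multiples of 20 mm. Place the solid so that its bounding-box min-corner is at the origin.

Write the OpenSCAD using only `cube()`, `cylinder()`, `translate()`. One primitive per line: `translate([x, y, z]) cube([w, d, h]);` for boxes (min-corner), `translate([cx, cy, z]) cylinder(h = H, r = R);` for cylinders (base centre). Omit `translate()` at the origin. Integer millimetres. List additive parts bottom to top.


translate([140, 140, 0]) cylinder(h = 120, r = 140);
translate([20, 20, 120]) cube([240, 240, 60]);
translate([140, 140, 180]) cylinder(h = 60, r = 80);
translate([100, 100, 240]) cube([80, 80, 120]);
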